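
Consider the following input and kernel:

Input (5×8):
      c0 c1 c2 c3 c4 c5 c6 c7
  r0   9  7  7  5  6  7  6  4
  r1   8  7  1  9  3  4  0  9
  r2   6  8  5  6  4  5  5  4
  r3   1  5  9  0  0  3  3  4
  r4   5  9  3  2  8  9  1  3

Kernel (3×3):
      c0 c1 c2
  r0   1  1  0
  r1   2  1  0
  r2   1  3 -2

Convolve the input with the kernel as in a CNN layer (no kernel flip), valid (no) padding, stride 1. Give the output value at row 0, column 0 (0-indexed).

The receptive field on the input at this output position is [9 7 7 / 8 7 1 / 6 8 5]. Elementwise product with the kernel and sum: 9·1 + 7·1 + 8·2 + 7·1 + 6·1 + 8·3 + 5·-2.

59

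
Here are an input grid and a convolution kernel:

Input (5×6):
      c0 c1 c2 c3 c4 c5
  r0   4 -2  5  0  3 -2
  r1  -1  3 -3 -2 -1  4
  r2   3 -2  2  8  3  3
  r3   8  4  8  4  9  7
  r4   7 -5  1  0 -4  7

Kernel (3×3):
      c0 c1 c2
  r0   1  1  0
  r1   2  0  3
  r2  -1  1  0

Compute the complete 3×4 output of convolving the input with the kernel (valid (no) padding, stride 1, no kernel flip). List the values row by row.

-14 7 2 6
10 24 4 27
29 26 52 36

Output[0,0]: The receptive field on the input at this output position is [4 -2 5 / -1 3 -3 / 3 -2 2]. Elementwise product with the kernel and sum: 4·1 + -2·1 + -1·2 + -3·3 + 3·-1 + -2·1.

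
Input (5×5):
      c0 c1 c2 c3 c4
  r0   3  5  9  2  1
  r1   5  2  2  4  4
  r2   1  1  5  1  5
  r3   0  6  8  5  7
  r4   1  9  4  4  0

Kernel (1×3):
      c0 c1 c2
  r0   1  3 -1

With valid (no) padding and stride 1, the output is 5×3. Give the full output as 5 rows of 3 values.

Output[0,0]: The receptive field on the input at this output position is [3 5 9]. Elementwise product with the kernel and sum: 3·1 + 5·3 + 9·-1.

9 30 14
9 4 10
-1 15 3
10 25 16
24 17 16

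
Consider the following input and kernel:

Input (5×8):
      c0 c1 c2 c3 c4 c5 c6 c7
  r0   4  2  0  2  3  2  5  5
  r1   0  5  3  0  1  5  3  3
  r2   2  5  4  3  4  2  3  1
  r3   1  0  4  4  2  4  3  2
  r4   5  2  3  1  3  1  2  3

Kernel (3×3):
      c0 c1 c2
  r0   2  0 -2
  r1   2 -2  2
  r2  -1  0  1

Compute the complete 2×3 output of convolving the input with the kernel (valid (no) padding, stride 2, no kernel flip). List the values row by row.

6 2 -7
4 4 3

Output[0,0]: The receptive field on the input at this output position is [4 2 0 / 0 5 3 / 2 5 4]. Elementwise product with the kernel and sum: 4·2 + 0·-2 + 0·2 + 5·-2 + 3·2 + 2·-1 + 4·1.
Output[0,1]: The receptive field on the input at this output position is [0 2 3 / 3 0 1 / 4 3 4]. Elementwise product with the kernel and sum: 0·2 + 3·-2 + 3·2 + 0·-2 + 1·2 + 4·-1 + 4·1.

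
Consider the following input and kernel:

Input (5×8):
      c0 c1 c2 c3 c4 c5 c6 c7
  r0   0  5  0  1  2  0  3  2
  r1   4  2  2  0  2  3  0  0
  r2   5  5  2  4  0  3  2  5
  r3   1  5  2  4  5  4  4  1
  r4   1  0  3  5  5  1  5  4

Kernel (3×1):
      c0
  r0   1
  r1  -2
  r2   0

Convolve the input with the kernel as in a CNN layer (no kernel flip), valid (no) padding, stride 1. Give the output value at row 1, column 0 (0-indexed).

The receptive field on the input at this output position is [4 / 5 / 1]. Elementwise product with the kernel and sum: 4·1 + 5·-2.

-6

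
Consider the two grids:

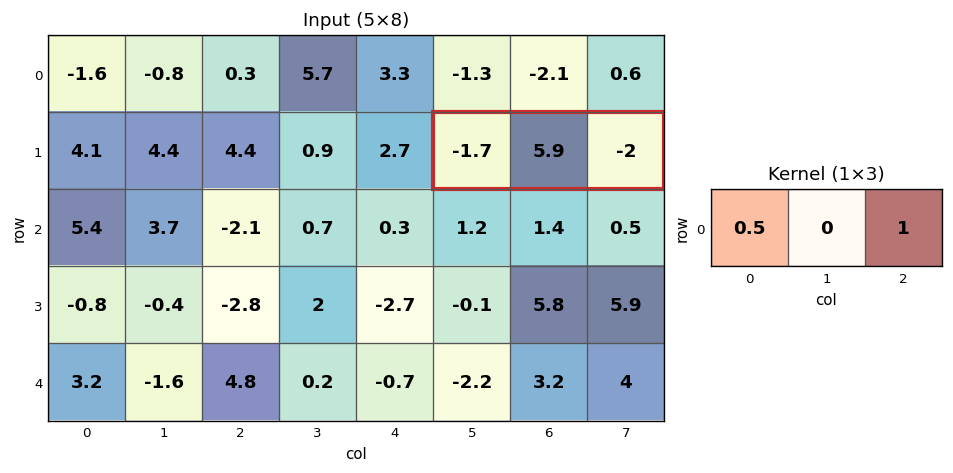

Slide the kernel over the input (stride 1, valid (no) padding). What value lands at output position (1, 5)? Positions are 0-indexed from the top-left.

The receptive field on the input at this output position is [-1.7 5.9 -2]. Elementwise product with the kernel and sum: -1.7·0.5 + -2·1.

-2.85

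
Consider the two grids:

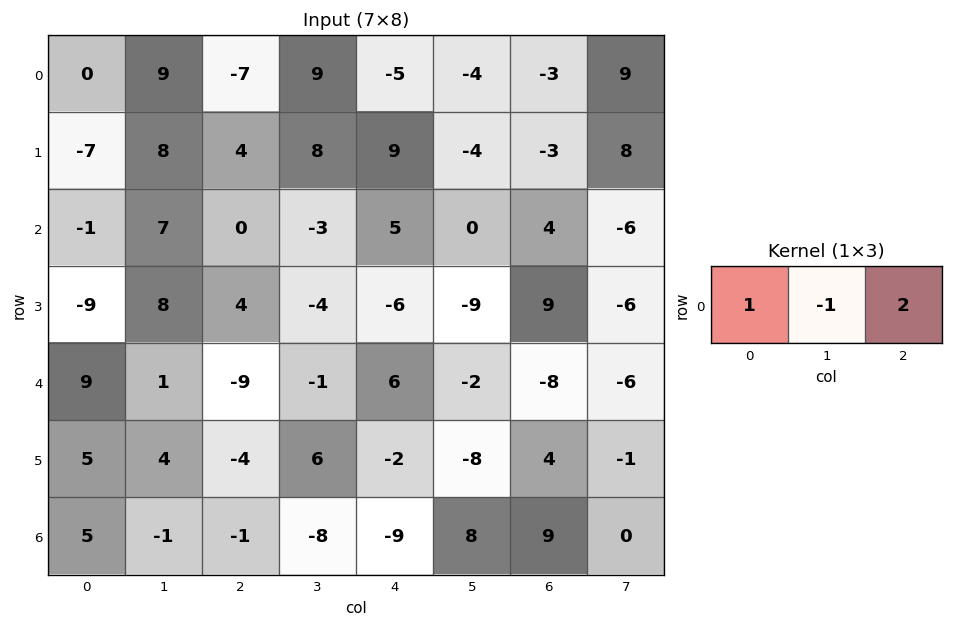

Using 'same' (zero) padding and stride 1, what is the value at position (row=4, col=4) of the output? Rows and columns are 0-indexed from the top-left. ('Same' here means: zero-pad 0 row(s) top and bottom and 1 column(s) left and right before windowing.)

The receptive field on the zero-padded input at this output position is [-1 6 -2]. Elementwise product with the kernel and sum: -1·1 + 6·-1 + -2·2.

-11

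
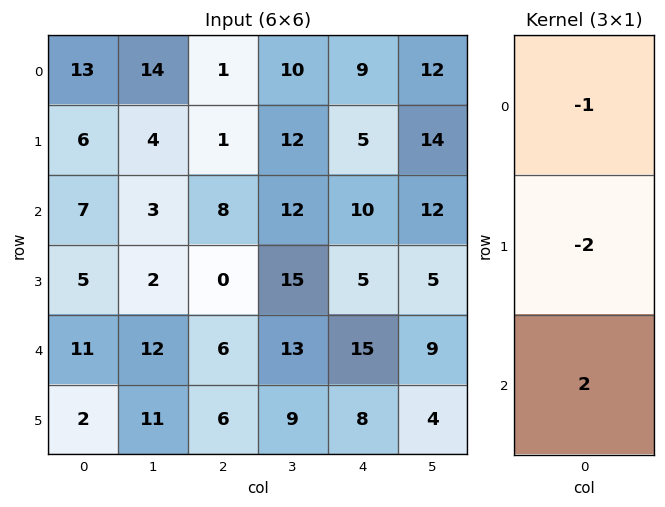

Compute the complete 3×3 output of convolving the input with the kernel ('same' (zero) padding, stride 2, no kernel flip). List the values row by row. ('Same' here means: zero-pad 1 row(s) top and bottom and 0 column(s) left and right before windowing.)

-14 0 -8
-10 -17 -15
-23 0 -19

Output[0,0]: The receptive field on the zero-padded input at this output position is [0 / 13 / 6]. Elementwise product with the kernel and sum: 0·-1 + 13·-2 + 6·2.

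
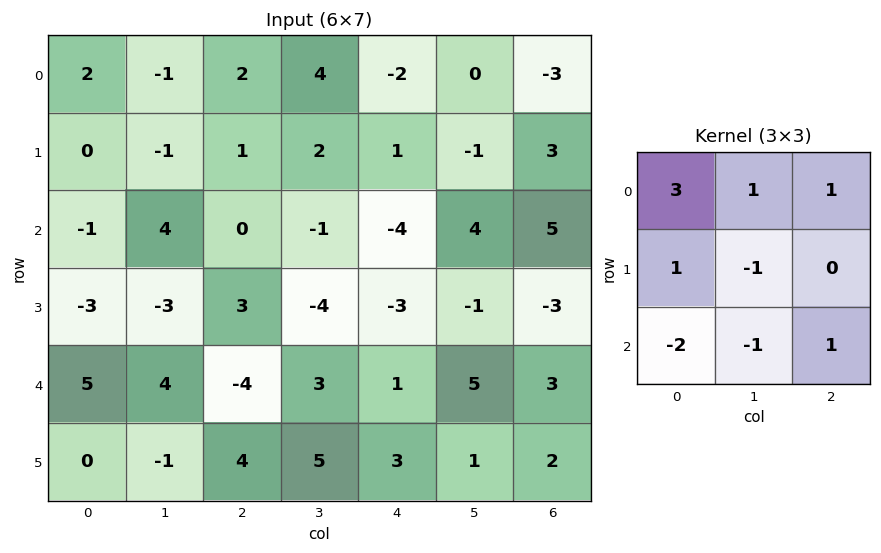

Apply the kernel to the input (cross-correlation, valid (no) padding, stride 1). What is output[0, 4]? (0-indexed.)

2

The receptive field on the input at this output position is [-2 0 -3 / 1 -1 3 / -4 4 5]. Elementwise product with the kernel and sum: -2·3 + 0·1 + -3·1 + 1·1 + -1·-1 + -4·-2 + 4·-1 + 5·1.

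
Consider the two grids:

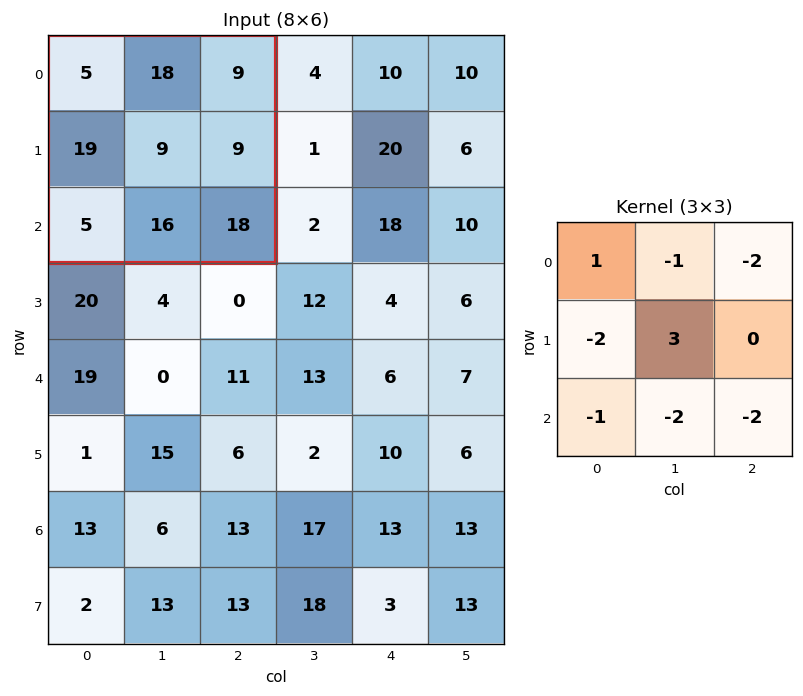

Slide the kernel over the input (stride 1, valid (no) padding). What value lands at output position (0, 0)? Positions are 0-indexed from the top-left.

-115

The receptive field on the input at this output position is [5 18 9 / 19 9 9 / 5 16 18]. Elementwise product with the kernel and sum: 5·1 + 18·-1 + 9·-2 + 19·-2 + 9·3 + 5·-1 + 16·-2 + 18·-2.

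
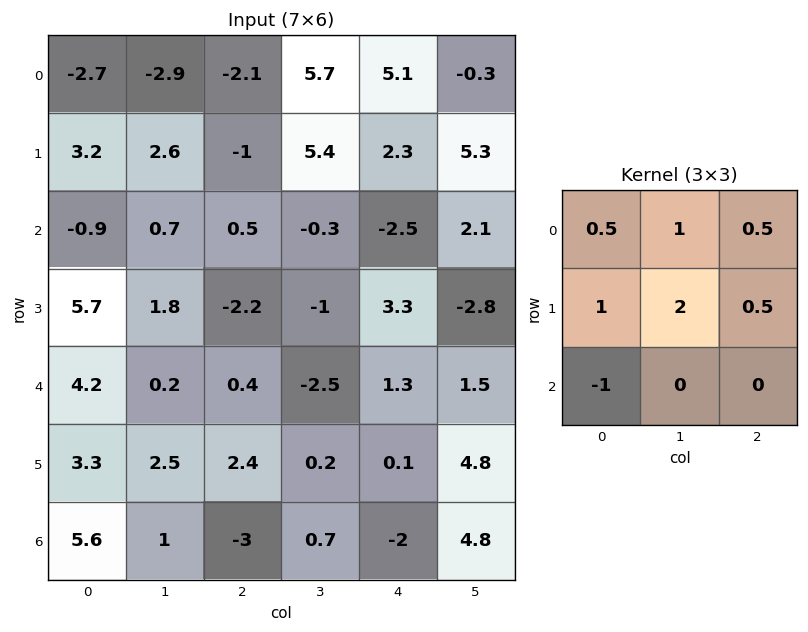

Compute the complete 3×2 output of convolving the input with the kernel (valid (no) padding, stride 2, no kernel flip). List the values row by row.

3.5 17.65
4.5 -4.25
6.4 4.2

Output[0,0]: The receptive field on the input at this output position is [-2.7 -2.9 -2.1 / 3.2 2.6 -1 / -0.9 0.7 0.5]. Elementwise product with the kernel and sum: -2.7·0.5 + -2.9·1 + -2.1·0.5 + 3.2·1 + 2.6·2 + -1·0.5 + -0.9·-1.
Output[0,1]: The receptive field on the input at this output position is [-2.1 5.7 5.1 / -1 5.4 2.3 / 0.5 -0.3 -2.5]. Elementwise product with the kernel and sum: -2.1·0.5 + 5.7·1 + 5.1·0.5 + -1·1 + 5.4·2 + 2.3·0.5 + 0.5·-1.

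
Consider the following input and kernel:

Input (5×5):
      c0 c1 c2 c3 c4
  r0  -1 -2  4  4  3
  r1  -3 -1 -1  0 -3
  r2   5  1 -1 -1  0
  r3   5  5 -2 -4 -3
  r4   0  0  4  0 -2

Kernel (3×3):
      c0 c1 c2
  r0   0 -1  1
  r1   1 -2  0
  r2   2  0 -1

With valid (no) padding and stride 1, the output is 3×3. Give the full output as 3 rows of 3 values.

16 4 -4
15 18 -3
-11 9 17

Output[0,0]: The receptive field on the input at this output position is [-1 -2 4 / -3 -1 -1 / 5 1 -1]. Elementwise product with the kernel and sum: -2·-1 + 4·1 + -3·1 + -1·-2 + 5·2 + -1·-1.
Output[0,1]: The receptive field on the input at this output position is [-2 4 4 / -1 -1 0 / 1 -1 -1]. Elementwise product with the kernel and sum: 4·-1 + 4·1 + -1·1 + -1·-2 + 1·2 + -1·-1.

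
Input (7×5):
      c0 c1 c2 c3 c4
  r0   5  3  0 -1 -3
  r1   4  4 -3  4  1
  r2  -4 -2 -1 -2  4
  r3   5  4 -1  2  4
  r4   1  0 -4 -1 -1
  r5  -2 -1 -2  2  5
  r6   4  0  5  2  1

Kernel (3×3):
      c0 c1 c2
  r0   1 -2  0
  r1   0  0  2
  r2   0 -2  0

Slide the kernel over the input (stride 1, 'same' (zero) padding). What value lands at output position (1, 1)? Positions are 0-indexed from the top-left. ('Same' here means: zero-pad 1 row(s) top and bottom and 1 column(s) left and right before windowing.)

-3

The receptive field on the zero-padded input at this output position is [5 3 0 / 4 4 -3 / -4 -2 -1]. Elementwise product with the kernel and sum: 5·1 + 3·-2 + -3·2 + -2·-2.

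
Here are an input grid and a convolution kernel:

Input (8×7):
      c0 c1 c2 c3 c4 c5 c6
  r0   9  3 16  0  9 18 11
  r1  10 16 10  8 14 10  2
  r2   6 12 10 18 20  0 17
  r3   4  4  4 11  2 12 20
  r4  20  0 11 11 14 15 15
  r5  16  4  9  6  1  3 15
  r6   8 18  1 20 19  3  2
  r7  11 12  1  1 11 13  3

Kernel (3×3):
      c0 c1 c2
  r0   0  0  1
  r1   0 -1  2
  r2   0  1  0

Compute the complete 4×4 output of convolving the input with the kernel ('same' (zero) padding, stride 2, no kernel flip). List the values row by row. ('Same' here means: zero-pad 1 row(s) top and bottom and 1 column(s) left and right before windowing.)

Output[0,0]: The receptive field on the zero-padded input at this output position is [0 0 0 / 0 9 3 / 0 10 16]. Elementwise product with the kernel and sum: 0·1 + 9·-1 + 3·2 + 10·1.

7 -6 41 -9
38 38 -8 3
0 31 29 0
43 46 1 1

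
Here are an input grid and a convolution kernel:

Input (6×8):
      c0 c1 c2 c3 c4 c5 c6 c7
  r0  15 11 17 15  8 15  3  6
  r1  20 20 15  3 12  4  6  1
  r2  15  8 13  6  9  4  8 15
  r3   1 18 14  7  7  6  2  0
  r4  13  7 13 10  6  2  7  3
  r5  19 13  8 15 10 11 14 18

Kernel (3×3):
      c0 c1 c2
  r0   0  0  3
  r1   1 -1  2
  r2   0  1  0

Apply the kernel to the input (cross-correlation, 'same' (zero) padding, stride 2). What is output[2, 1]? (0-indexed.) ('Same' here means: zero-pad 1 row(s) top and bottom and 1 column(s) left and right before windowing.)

43

The receptive field on the zero-padded input at this output position is [18 14 7 / 7 13 10 / 13 8 15]. Elementwise product with the kernel and sum: 7·3 + 7·1 + 13·-1 + 10·2 + 8·1.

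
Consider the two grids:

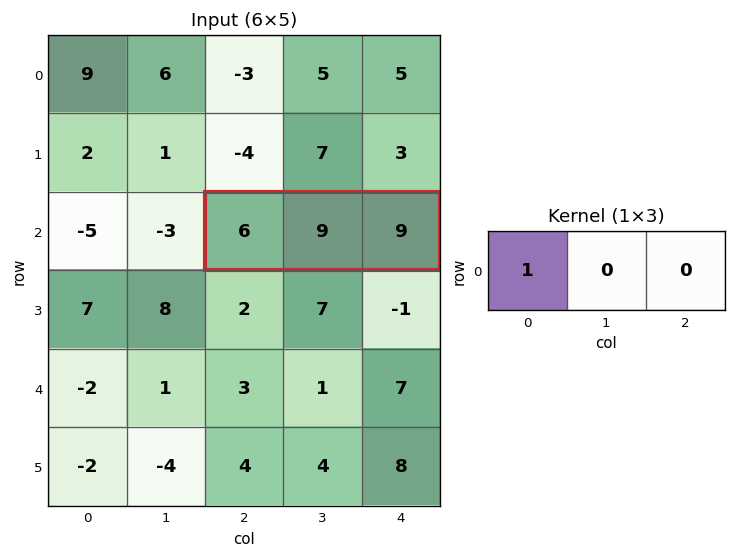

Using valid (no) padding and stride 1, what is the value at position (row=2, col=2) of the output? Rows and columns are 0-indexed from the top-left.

6

The receptive field on the input at this output position is [6 9 9]. Elementwise product with the kernel and sum: 6·1.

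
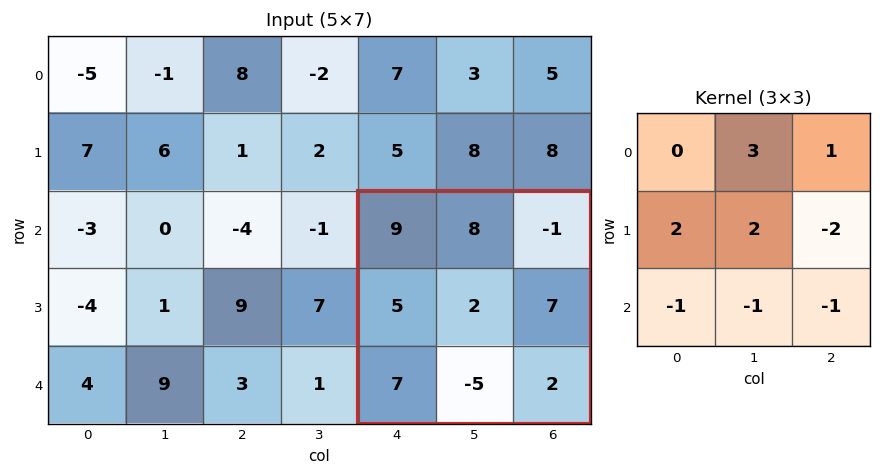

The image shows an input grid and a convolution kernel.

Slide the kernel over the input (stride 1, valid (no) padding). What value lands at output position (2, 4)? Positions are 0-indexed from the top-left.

The receptive field on the input at this output position is [9 8 -1 / 5 2 7 / 7 -5 2]. Elementwise product with the kernel and sum: 8·3 + -1·1 + 5·2 + 2·2 + 7·-2 + 7·-1 + -5·-1 + 2·-1.

19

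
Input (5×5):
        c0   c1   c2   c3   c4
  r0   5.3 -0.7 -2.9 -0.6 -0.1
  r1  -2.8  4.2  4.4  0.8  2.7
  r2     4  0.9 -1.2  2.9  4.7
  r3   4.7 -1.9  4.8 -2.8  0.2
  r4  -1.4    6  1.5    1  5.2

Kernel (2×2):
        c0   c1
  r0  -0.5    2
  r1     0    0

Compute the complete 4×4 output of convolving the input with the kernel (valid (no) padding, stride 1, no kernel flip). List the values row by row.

Output[0,0]: The receptive field on the input at this output position is [5.3 -0.7 / -2.8 4.2]. Elementwise product with the kernel and sum: 5.3·-0.5 + -0.7·2.
Output[0,1]: The receptive field on the input at this output position is [-0.7 -2.9 / 4.2 4.4]. Elementwise product with the kernel and sum: -0.7·-0.5 + -2.9·2.

-4.05 -5.45 0.25 0.1
9.8 6.7 -0.6 5
-0.2 -2.85 6.4 7.95
-6.15 10.55 -8 1.8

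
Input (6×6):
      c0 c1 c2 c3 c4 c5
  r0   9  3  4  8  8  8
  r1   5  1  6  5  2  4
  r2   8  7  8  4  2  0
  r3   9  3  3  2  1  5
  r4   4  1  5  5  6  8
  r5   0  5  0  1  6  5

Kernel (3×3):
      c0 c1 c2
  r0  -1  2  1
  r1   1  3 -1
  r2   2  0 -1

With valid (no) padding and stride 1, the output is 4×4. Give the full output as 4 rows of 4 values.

Output[0,0]: The receptive field on the input at this output position is [9 3 4 / 5 1 6 / 8 7 8]. Elementwise product with the kernel and sum: 9·-1 + 3·2 + 4·1 + 5·1 + 1·3 + 6·-1 + 8·2 + 8·-1.

11 37 53 31
39 47 29 12
32 20 14 2
2 25 10 17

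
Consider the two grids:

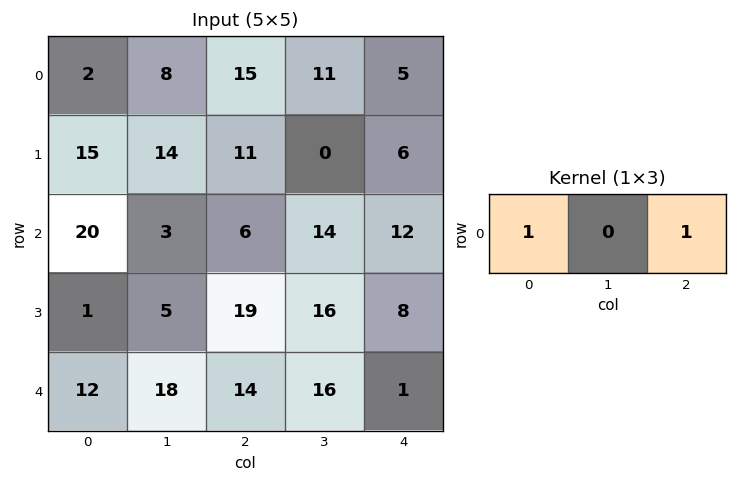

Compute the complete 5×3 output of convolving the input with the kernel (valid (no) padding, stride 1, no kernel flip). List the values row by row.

17 19 20
26 14 17
26 17 18
20 21 27
26 34 15

Output[0,0]: The receptive field on the input at this output position is [2 8 15]. Elementwise product with the kernel and sum: 2·1 + 15·1.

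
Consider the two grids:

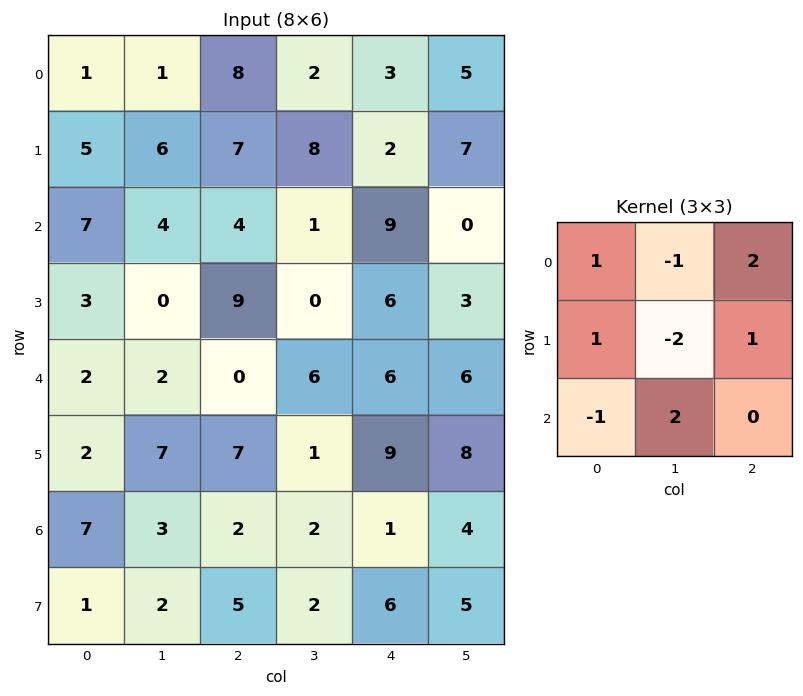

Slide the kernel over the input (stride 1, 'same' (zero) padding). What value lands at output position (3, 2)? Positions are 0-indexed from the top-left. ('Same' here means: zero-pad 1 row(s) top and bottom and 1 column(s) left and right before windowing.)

-18

The receptive field on the zero-padded input at this output position is [4 4 1 / 0 9 0 / 2 0 6]. Elementwise product with the kernel and sum: 4·1 + 4·-1 + 1·2 + 0·1 + 9·-2 + 0·1 + 2·-1 + 0·2.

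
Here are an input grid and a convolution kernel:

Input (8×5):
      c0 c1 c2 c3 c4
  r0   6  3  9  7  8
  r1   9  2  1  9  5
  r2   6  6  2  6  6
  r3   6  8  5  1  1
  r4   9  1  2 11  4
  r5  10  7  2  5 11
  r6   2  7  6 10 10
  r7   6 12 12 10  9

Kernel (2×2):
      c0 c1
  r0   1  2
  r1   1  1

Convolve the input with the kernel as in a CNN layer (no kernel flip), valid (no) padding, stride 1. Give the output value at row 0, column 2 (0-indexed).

The receptive field on the input at this output position is [9 7 / 1 9]. Elementwise product with the kernel and sum: 9·1 + 7·2 + 1·1 + 9·1.

33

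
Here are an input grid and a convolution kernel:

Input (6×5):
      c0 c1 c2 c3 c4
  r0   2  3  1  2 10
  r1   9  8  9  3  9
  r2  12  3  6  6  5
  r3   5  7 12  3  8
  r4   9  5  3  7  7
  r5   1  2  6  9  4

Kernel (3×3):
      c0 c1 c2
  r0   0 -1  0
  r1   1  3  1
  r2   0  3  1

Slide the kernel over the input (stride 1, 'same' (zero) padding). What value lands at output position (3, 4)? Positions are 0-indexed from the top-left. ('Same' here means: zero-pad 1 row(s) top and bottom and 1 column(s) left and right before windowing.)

43

The receptive field on the zero-padded input at this output position is [6 5 0 / 3 8 0 / 7 7 0]. Elementwise product with the kernel and sum: 5·-1 + 3·1 + 8·3 + 0·1 + 7·3 + 0·1.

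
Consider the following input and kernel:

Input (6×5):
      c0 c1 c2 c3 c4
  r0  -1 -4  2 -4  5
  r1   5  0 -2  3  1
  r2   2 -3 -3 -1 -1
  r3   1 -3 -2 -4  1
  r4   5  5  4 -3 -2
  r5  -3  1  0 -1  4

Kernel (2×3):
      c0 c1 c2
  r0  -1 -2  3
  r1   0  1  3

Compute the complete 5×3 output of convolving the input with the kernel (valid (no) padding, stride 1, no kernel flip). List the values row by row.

Output[0,0]: The receptive field on the input at this output position is [-1 -4 2 / 5 0 -2]. Elementwise product with the kernel and sum: -1·-1 + -4·-2 + 2·3 + 0·1 + -2·3.

9 -5 27
-23 7 -5
-14 -8 1
16 -10 4
-2 -25 7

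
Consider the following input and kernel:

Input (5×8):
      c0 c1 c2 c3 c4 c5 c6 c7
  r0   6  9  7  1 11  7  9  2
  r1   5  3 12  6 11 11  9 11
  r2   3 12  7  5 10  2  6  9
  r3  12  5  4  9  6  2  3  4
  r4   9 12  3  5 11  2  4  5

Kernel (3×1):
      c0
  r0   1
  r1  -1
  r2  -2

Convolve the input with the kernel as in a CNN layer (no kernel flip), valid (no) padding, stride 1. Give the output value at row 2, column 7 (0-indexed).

The receptive field on the input at this output position is [9 / 4 / 5]. Elementwise product with the kernel and sum: 9·1 + 4·-1 + 5·-2.

-5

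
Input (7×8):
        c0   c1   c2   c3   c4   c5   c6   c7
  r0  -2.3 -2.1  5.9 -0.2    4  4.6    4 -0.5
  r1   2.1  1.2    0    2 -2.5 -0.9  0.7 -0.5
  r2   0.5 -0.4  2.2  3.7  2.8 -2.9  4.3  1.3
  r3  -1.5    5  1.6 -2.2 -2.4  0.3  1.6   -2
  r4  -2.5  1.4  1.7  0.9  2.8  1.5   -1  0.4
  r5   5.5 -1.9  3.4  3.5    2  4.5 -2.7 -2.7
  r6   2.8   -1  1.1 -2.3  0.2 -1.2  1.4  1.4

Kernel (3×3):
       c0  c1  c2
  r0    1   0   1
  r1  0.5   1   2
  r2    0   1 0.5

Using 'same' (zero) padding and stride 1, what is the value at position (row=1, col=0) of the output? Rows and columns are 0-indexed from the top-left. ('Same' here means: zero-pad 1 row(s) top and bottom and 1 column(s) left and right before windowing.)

2.7

The receptive field on the zero-padded input at this output position is [0 -2.3 -2.1 / 0 2.1 1.2 / 0 0.5 -0.4]. Elementwise product with the kernel and sum: 0·1 + -2.1·1 + 0·0.5 + 2.1·1 + 1.2·2 + 0.5·1 + -0.4·0.5.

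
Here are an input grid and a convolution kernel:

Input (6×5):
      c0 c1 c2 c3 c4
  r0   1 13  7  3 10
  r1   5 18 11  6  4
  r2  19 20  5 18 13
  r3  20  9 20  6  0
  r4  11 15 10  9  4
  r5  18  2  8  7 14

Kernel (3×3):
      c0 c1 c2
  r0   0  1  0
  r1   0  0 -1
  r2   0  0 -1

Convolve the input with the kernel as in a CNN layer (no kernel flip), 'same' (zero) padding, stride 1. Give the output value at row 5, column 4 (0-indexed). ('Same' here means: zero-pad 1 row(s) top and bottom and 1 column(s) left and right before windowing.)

The receptive field on the zero-padded input at this output position is [9 4 0 / 7 14 0 / 0 0 0]. Elementwise product with the kernel and sum: 4·1 + 0·-1 + 0·-1.

4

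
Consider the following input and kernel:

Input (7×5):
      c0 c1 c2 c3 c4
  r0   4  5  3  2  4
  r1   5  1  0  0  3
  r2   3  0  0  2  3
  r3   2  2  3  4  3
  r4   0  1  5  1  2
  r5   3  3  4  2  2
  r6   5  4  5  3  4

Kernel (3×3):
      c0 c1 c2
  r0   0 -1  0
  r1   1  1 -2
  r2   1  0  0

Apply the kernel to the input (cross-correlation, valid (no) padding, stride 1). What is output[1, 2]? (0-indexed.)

The receptive field on the input at this output position is [0 0 3 / 0 2 3 / 3 4 3]. Elementwise product with the kernel and sum: 0·-1 + 0·1 + 2·1 + 3·-2 + 3·1.

-1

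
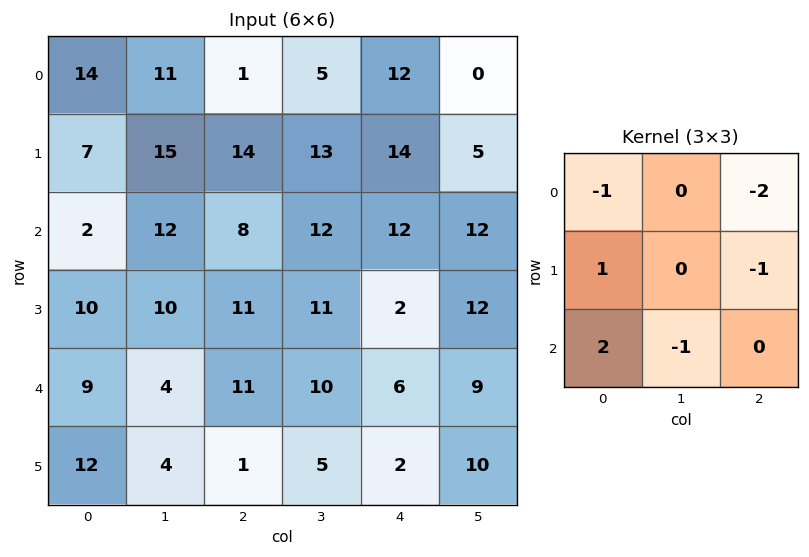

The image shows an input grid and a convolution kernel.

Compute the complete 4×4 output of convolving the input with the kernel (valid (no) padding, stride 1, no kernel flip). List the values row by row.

Output[0,0]: The receptive field on the input at this output position is [14 11 1 / 7 15 14 / 2 12 8]. Elementwise product with the kernel and sum: 14·-1 + 1·-2 + 7·1 + 14·-1 + 2·2 + 12·-1.
Output[0,1]: The receptive field on the input at this output position is [11 1 5 / 15 14 13 / 12 8 12]. Elementwise product with the kernel and sum: 11·-1 + 5·-2 + 15·1 + 13·-1 + 12·2 + 8·-1.

-31 -3 -21 15
-31 -32 -35 -3
-5 -40 -11 -23
-14 -31 -13 -26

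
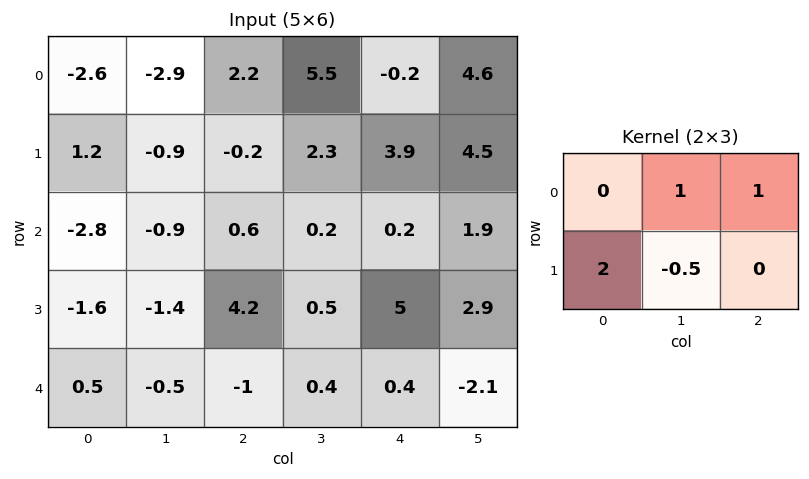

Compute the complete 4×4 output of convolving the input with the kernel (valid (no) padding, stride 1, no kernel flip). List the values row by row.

Output[0,0]: The receptive field on the input at this output position is [-2.6 -2.9 2.2 / 1.2 -0.9 -0.2]. Elementwise product with the kernel and sum: -2.9·1 + 2.2·1 + 1.2·2 + -0.9·-0.5.

2.15 6 3.75 7.05
-6.25 -0 7.3 8.7
-2.8 -4.1 8.55 0.6
4.05 4.2 3.3 8.5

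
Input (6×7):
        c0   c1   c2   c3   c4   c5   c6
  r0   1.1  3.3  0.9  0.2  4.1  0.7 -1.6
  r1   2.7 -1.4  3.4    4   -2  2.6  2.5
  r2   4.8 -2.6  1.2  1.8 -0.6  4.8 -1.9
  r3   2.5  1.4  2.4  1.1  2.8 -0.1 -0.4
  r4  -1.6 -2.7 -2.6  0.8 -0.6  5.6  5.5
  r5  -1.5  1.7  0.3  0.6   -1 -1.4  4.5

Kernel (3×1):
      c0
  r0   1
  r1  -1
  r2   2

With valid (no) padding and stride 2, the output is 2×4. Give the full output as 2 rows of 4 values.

8 -0.1 4.9 -7.9
-0.9 -6.4 -4.6 9.5

Output[0,0]: The receptive field on the input at this output position is [1.1 / 2.7 / 4.8]. Elementwise product with the kernel and sum: 1.1·1 + 2.7·-1 + 4.8·2.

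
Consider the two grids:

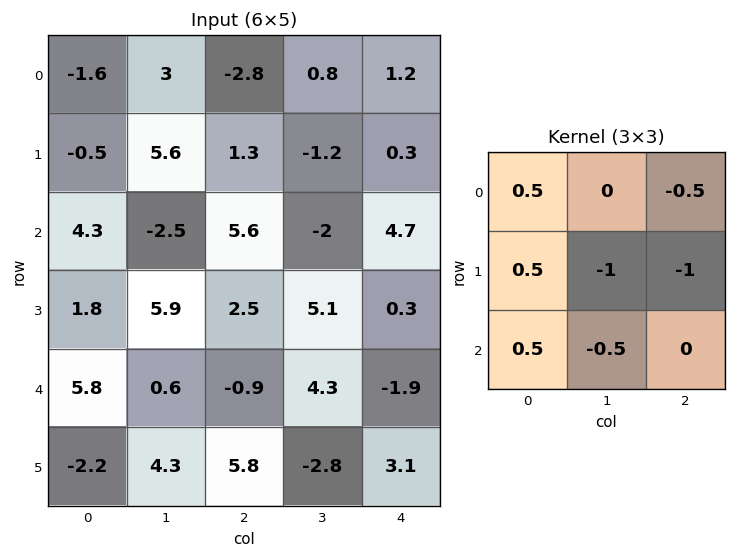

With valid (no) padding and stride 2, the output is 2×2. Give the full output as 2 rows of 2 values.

-3.15 3.35
-5.55 -6.3

Output[0,0]: The receptive field on the input at this output position is [-1.6 3 -2.8 / -0.5 5.6 1.3 / 4.3 -2.5 5.6]. Elementwise product with the kernel and sum: -1.6·0.5 + -2.8·-0.5 + -0.5·0.5 + 5.6·-1 + 1.3·-1 + 4.3·0.5 + -2.5·-0.5.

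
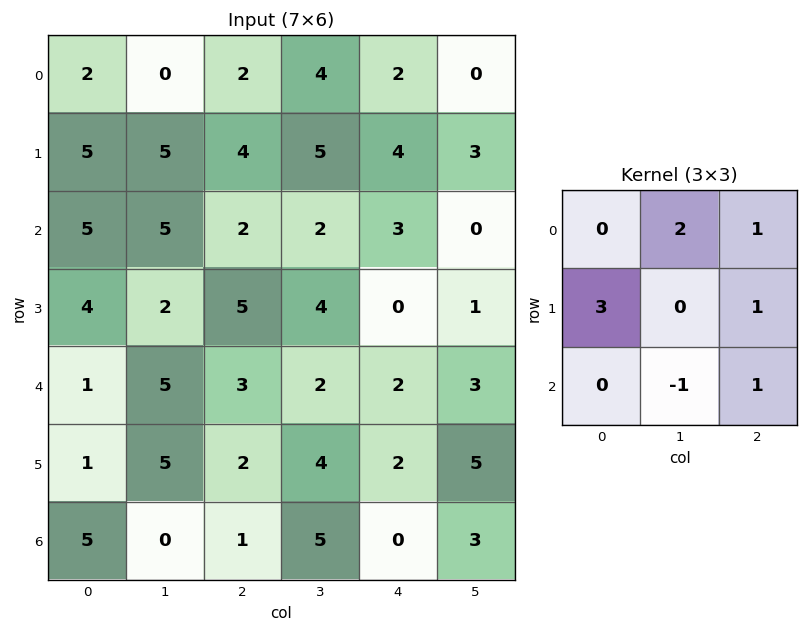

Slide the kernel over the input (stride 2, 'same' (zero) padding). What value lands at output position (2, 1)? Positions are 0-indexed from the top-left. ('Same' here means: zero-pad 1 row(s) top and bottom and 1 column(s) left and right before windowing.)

The receptive field on the zero-padded input at this output position is [2 5 4 / 5 3 2 / 5 2 4]. Elementwise product with the kernel and sum: 5·2 + 4·1 + 5·3 + 2·1 + 2·-1 + 4·1.

33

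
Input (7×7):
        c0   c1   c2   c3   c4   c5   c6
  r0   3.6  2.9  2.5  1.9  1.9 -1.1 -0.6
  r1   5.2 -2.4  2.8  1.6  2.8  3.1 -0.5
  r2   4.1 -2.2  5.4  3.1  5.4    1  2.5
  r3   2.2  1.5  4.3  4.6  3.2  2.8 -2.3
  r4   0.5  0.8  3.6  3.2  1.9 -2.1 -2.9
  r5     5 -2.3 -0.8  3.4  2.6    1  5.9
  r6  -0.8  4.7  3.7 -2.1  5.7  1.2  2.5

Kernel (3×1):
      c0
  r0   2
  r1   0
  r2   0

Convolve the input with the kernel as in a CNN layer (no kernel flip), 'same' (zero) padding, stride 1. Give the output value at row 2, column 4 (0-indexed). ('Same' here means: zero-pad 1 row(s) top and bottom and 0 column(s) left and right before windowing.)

5.6

The receptive field on the zero-padded input at this output position is [2.8 / 5.4 / 3.2]. Elementwise product with the kernel and sum: 2.8·2.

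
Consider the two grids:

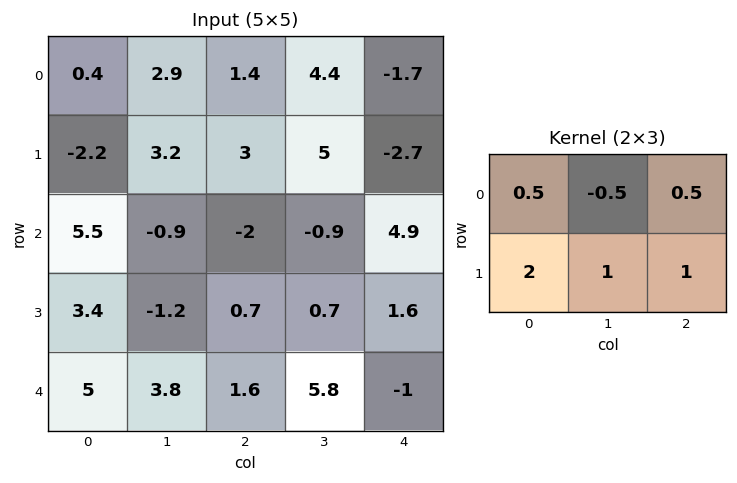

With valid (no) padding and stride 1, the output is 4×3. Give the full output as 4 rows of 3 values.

1.25 17.35 5.95
6.9 -2.1 -2.35
8.5 -0.9 5.6
18.05 14.4 8.8

Output[0,0]: The receptive field on the input at this output position is [0.4 2.9 1.4 / -2.2 3.2 3]. Elementwise product with the kernel and sum: 0.4·0.5 + 2.9·-0.5 + 1.4·0.5 + -2.2·2 + 3.2·1 + 3·1.
Output[0,1]: The receptive field on the input at this output position is [2.9 1.4 4.4 / 3.2 3 5]. Elementwise product with the kernel and sum: 2.9·0.5 + 1.4·-0.5 + 4.4·0.5 + 3.2·2 + 3·1 + 5·1.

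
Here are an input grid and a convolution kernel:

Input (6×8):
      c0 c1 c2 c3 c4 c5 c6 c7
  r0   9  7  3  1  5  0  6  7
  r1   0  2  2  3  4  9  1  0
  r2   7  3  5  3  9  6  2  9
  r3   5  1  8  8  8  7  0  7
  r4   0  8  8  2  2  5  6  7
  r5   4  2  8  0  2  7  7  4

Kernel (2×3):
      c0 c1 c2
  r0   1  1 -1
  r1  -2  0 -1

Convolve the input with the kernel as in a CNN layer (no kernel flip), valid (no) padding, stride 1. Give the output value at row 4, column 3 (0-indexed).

The receptive field on the input at this output position is [2 2 5 / 0 2 7]. Elementwise product with the kernel and sum: 2·1 + 2·1 + 5·-1 + 0·-2 + 7·-1.

-8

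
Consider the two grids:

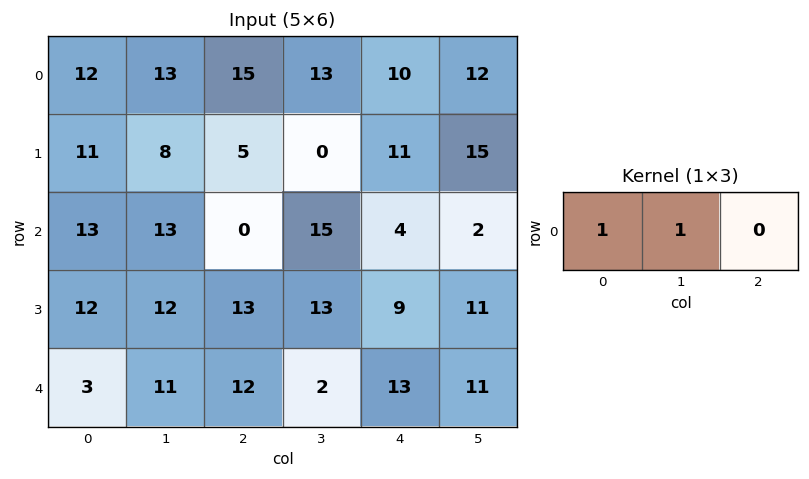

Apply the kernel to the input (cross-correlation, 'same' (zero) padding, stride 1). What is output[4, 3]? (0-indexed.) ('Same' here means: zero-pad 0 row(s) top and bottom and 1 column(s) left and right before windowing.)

14

The receptive field on the zero-padded input at this output position is [12 2 13]. Elementwise product with the kernel and sum: 12·1 + 2·1.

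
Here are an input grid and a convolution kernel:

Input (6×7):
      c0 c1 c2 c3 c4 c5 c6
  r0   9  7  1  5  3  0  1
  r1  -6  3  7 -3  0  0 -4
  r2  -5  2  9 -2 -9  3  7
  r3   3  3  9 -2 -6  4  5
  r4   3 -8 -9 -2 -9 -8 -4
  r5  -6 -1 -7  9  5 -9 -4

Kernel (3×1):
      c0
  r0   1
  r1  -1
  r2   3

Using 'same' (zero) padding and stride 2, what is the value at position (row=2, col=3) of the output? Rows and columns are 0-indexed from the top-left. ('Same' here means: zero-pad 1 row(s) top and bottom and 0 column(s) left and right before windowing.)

-3

The receptive field on the zero-padded input at this output position is [5 / -4 / -4]. Elementwise product with the kernel and sum: 5·1 + -4·-1 + -4·3.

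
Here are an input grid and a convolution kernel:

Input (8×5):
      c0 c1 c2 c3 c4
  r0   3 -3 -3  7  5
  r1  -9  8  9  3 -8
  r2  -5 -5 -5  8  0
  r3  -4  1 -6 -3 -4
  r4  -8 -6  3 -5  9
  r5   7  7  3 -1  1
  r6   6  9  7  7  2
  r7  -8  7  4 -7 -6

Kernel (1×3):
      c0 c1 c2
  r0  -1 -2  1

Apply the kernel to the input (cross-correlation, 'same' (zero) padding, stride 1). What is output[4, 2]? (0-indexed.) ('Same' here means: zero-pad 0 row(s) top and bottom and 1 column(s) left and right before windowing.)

-5

The receptive field on the zero-padded input at this output position is [-6 3 -5]. Elementwise product with the kernel and sum: -6·-1 + 3·-2 + -5·1.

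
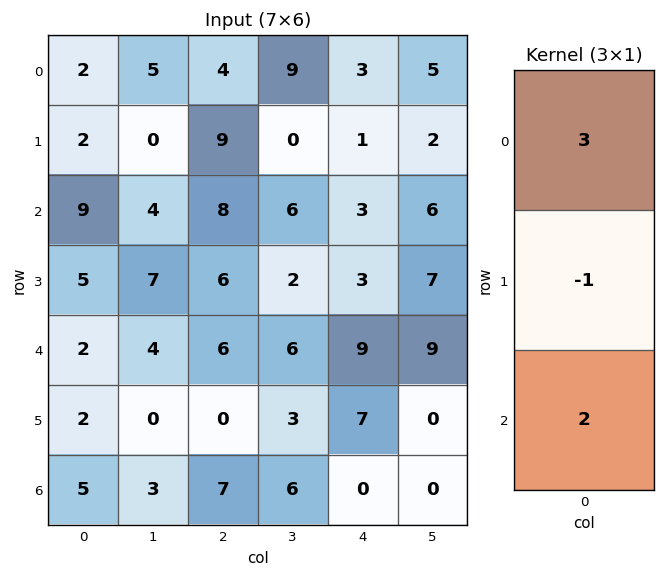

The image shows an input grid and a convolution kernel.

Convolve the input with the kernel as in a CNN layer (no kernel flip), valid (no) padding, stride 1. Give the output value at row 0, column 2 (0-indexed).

19

The receptive field on the input at this output position is [4 / 9 / 8]. Elementwise product with the kernel and sum: 4·3 + 9·-1 + 8·2.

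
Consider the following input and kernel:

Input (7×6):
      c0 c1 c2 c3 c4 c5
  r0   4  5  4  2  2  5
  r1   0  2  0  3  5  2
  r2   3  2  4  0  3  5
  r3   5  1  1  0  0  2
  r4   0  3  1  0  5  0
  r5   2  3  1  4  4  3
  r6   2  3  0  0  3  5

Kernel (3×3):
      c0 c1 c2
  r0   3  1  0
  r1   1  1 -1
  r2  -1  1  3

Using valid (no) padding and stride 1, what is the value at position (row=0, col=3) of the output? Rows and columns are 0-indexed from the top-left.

The receptive field on the input at this output position is [2 2 5 / 3 5 2 / 0 3 5]. Elementwise product with the kernel and sum: 2·3 + 2·1 + 3·1 + 5·1 + 2·-1 + 0·-1 + 3·1 + 5·3.

32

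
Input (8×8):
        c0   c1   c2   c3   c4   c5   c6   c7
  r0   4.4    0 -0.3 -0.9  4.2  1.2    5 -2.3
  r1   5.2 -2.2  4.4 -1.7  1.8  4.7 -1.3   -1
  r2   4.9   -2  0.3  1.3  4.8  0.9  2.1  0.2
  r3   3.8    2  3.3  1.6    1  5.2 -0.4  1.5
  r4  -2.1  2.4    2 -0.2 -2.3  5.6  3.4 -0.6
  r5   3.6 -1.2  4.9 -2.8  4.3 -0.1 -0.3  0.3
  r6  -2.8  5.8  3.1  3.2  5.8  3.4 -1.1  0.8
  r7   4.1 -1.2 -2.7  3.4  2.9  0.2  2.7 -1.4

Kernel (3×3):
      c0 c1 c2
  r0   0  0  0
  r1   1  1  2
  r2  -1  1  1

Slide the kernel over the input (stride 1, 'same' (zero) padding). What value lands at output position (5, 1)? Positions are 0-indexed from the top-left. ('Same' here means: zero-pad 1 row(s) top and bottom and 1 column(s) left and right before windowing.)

23.9

The receptive field on the zero-padded input at this output position is [-2.1 2.4 2 / 3.6 -1.2 4.9 / -2.8 5.8 3.1]. Elementwise product with the kernel and sum: 3.6·1 + -1.2·1 + 4.9·2 + -2.8·-1 + 5.8·1 + 3.1·1.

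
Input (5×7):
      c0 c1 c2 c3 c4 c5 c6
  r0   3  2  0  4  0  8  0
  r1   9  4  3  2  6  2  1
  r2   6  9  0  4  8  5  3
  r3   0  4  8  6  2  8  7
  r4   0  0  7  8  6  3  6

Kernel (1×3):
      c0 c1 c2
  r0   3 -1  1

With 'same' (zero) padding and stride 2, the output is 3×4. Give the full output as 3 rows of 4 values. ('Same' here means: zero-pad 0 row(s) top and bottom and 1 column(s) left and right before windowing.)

Output[0,0]: The receptive field on the zero-padded input at this output position is [0 3 2]. Elementwise product with the kernel and sum: 0·3 + 3·-1 + 2·1.

-1 10 20 24
3 31 9 12
0 1 21 3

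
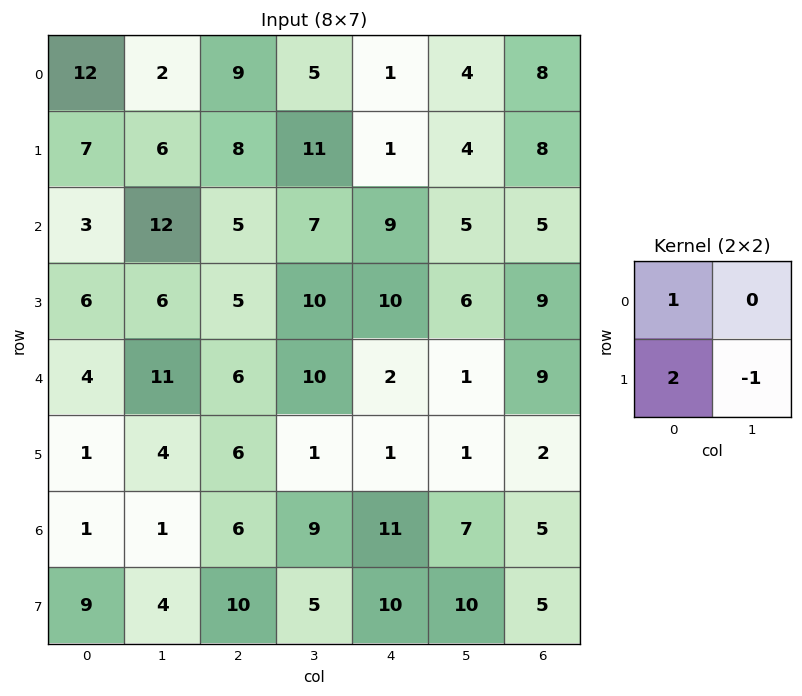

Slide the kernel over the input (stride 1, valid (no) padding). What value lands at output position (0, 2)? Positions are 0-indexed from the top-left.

The receptive field on the input at this output position is [9 5 / 8 11]. Elementwise product with the kernel and sum: 9·1 + 8·2 + 11·-1.

14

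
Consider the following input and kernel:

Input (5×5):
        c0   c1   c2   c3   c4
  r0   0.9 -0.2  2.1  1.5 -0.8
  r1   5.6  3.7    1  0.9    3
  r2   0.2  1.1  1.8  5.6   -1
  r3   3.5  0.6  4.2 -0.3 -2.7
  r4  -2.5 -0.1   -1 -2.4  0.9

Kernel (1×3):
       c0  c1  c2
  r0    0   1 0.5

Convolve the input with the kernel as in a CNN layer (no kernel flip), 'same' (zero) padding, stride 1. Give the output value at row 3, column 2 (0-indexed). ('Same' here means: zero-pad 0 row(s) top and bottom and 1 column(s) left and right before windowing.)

The receptive field on the zero-padded input at this output position is [0.6 4.2 -0.3]. Elementwise product with the kernel and sum: 4.2·1 + -0.3·0.5.

4.05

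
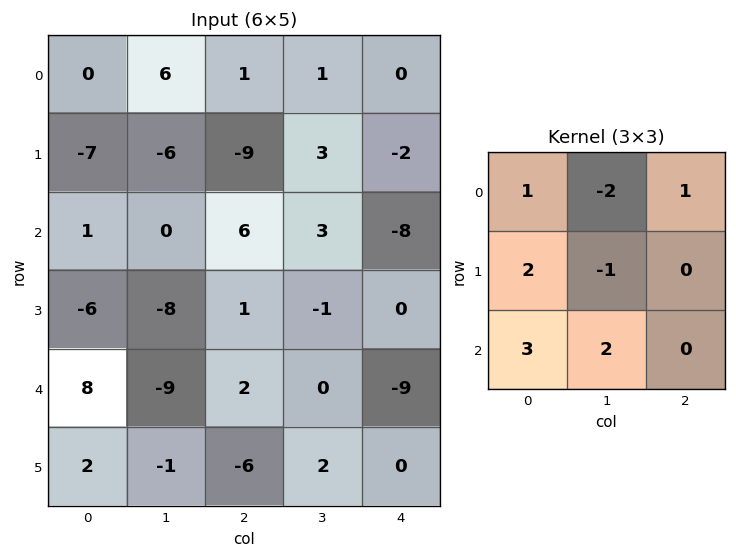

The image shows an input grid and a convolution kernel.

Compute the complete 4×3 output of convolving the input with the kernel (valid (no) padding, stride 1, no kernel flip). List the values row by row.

-16 14 2
-36 -13 -7
9 -49 1
40 -46 -7

Output[0,0]: The receptive field on the input at this output position is [0 6 1 / -7 -6 -9 / 1 0 6]. Elementwise product with the kernel and sum: 0·1 + 6·-2 + 1·1 + -7·2 + -6·-1 + 1·3 + 0·2.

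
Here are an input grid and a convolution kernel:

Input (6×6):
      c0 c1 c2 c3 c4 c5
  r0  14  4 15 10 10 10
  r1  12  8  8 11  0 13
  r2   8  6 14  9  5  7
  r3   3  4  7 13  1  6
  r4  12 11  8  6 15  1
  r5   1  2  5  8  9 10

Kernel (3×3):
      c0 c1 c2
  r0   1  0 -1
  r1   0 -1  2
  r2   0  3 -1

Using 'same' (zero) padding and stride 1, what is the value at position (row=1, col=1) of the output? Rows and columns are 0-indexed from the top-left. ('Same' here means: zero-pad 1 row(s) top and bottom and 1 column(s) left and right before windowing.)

The receptive field on the zero-padded input at this output position is [14 4 15 / 12 8 8 / 8 6 14]. Elementwise product with the kernel and sum: 14·1 + 15·-1 + 8·-1 + 8·2 + 6·3 + 14·-1.

11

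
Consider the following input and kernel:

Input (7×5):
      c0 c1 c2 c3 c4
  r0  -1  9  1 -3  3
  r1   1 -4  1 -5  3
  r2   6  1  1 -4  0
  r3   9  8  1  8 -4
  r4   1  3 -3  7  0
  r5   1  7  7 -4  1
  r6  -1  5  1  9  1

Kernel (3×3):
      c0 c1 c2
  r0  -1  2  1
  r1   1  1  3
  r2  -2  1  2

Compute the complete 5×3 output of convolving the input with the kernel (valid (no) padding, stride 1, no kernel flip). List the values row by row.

Output[0,0]: The receptive field on the input at this output position is [-1 9 1 / 1 -4 1 / 6 1 1]. Elementwise product with the kernel and sum: -1·-1 + 9·2 + 1·1 + 1·1 + -4·1 + 1·3 + 6·-2 + 1·1 + 1·2.
Output[0,1]: The receptive field on the input at this output position is [9 1 -3 / -4 1 -5 / 1 1 -4]. Elementwise product with the kernel and sum: 9·-1 + 1·2 + -3·1 + -4·1 + 1·1 + -5·3 + 1·-2 + 1·1 + -4·2.

11 -37 -5
-6 -8 -13
12 35 1
22 8 -1
40 9 32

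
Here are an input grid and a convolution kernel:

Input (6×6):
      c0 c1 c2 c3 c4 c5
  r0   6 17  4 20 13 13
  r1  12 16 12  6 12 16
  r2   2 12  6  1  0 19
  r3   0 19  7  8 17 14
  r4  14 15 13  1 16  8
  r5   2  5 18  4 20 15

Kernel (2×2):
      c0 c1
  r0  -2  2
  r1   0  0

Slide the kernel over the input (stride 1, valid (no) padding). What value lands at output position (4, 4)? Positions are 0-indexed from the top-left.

-16

The receptive field on the input at this output position is [16 8 / 20 15]. Elementwise product with the kernel and sum: 16·-2 + 8·2.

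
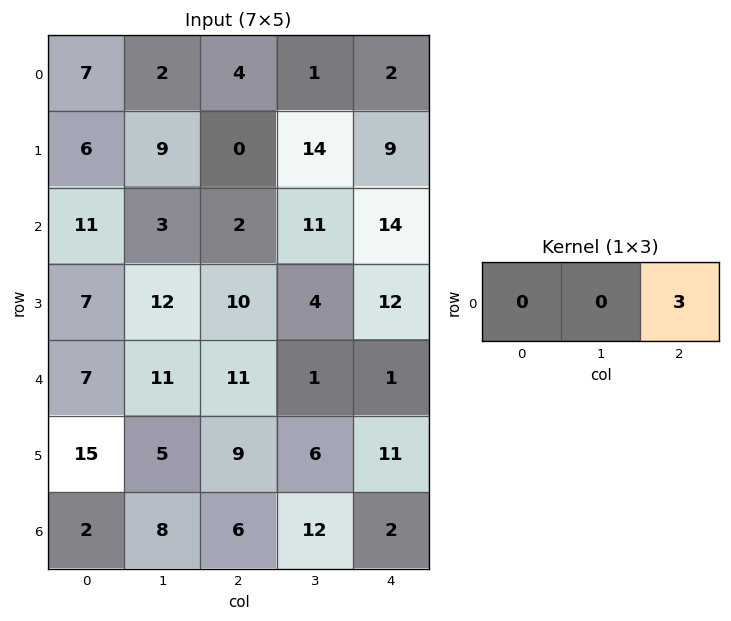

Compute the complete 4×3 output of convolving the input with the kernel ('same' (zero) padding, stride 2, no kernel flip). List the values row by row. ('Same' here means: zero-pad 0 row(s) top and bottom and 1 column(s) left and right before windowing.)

Output[0,0]: The receptive field on the zero-padded input at this output position is [0 7 2]. Elementwise product with the kernel and sum: 2·3.
Output[0,1]: The receptive field on the zero-padded input at this output position is [2 4 1]. Elementwise product with the kernel and sum: 1·3.

6 3 0
9 33 0
33 3 0
24 36 0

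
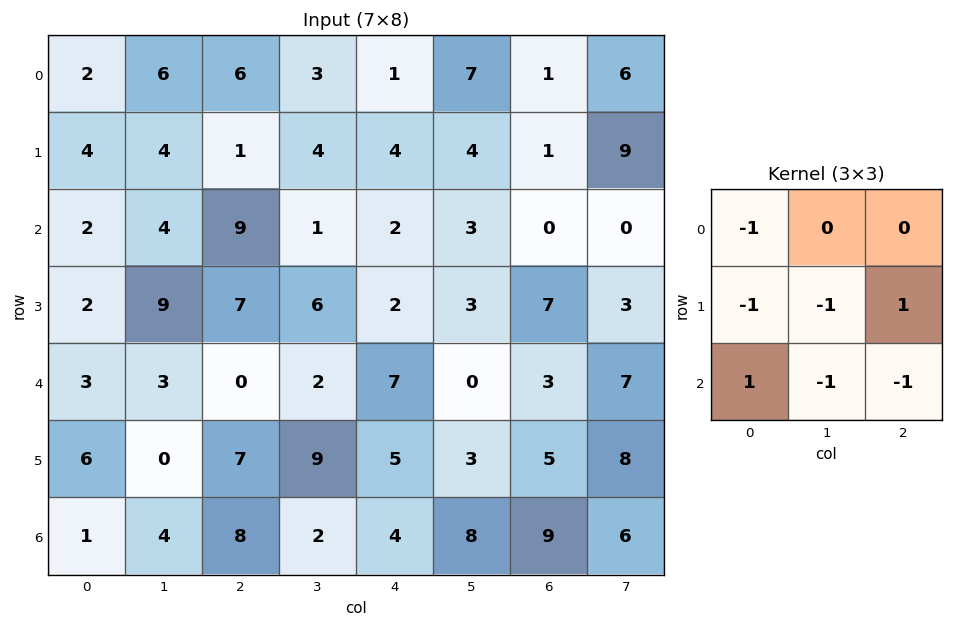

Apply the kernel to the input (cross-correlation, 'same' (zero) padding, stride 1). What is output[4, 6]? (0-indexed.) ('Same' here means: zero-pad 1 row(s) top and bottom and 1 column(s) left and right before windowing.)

The receptive field on the zero-padded input at this output position is [3 7 3 / 0 3 7 / 3 5 8]. Elementwise product with the kernel and sum: 3·-1 + 0·-1 + 3·-1 + 7·1 + 3·1 + 5·-1 + 8·-1.

-9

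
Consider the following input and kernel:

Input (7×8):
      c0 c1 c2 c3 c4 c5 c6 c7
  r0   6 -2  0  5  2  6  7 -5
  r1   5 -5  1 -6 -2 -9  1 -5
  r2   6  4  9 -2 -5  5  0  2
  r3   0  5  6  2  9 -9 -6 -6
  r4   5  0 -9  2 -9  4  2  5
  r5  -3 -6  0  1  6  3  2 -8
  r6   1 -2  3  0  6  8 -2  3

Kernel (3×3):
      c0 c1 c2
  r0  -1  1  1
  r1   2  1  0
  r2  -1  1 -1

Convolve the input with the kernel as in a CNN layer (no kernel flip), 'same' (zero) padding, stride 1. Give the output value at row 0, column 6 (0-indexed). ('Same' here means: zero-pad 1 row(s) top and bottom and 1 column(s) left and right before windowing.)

The receptive field on the zero-padded input at this output position is [0 0 0 / 6 7 -5 / -9 1 -5]. Elementwise product with the kernel and sum: 0·-1 + 0·1 + 0·1 + 6·2 + 7·1 + -9·-1 + 1·1 + -5·-1.

34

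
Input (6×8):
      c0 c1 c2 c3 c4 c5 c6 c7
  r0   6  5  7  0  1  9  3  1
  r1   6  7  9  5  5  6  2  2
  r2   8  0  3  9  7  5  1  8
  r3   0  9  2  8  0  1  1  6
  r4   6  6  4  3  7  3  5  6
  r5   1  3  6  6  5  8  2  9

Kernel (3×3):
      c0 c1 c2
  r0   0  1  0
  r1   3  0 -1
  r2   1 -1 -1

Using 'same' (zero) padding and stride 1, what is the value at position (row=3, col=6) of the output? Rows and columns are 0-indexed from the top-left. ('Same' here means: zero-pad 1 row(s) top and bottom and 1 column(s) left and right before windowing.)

The receptive field on the zero-padded input at this output position is [5 1 8 / 1 1 6 / 3 5 6]. Elementwise product with the kernel and sum: 1·1 + 1·3 + 6·-1 + 3·1 + 5·-1 + 6·-1.

-10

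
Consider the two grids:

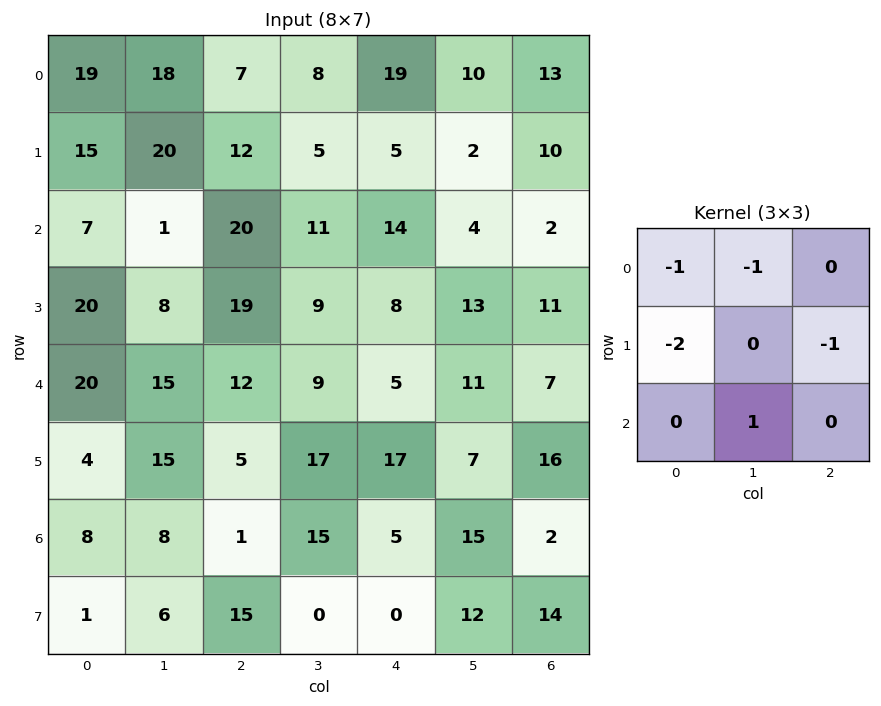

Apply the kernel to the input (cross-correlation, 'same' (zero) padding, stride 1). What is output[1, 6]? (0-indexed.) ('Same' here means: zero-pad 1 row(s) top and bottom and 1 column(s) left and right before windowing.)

The receptive field on the zero-padded input at this output position is [10 13 0 / 2 10 0 / 4 2 0]. Elementwise product with the kernel and sum: 10·-1 + 13·-1 + 2·-2 + 0·-1 + 2·1.

-25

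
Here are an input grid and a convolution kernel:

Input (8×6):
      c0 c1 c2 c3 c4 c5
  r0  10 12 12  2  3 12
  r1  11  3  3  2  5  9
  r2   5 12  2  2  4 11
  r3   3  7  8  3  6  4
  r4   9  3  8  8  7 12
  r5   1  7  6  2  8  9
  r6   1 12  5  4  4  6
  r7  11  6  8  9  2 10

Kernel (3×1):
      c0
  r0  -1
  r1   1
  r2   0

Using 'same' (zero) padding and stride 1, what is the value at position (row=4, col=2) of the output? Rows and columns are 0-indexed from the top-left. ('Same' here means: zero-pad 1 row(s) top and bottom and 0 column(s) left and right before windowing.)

The receptive field on the zero-padded input at this output position is [8 / 8 / 6]. Elementwise product with the kernel and sum: 8·-1 + 8·1.

0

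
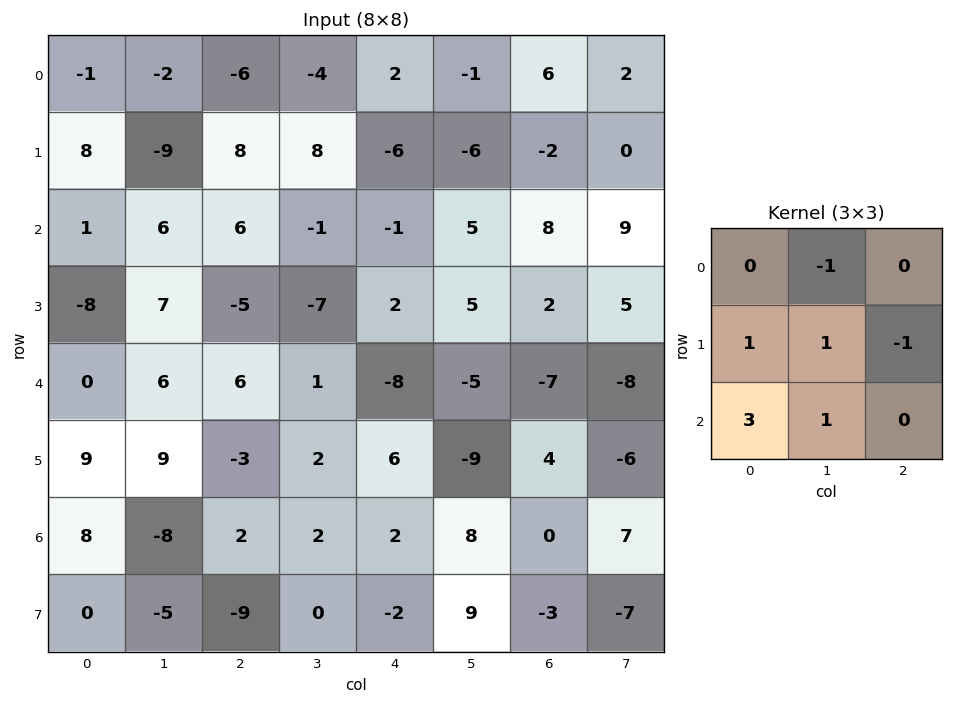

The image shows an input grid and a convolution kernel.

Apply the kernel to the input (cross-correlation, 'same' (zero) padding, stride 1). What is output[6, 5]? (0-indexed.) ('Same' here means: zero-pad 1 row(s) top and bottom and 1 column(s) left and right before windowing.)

The receptive field on the zero-padded input at this output position is [6 -9 4 / 2 8 0 / -2 9 -3]. Elementwise product with the kernel and sum: -9·-1 + 2·1 + 8·1 + 0·-1 + -2·3 + 9·1.

22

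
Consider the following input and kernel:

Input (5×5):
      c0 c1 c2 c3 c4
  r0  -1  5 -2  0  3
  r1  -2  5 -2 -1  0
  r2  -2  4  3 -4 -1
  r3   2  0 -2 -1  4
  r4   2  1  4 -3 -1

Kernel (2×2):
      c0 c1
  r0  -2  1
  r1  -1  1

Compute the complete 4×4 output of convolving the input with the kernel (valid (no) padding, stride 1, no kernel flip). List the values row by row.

14 -19 5 4
15 -13 -4 5
6 -7 -9 12
-5 1 -4 8

Output[0,0]: The receptive field on the input at this output position is [-1 5 / -2 5]. Elementwise product with the kernel and sum: -1·-2 + 5·1 + -2·-1 + 5·1.
Output[0,1]: The receptive field on the input at this output position is [5 -2 / 5 -2]. Elementwise product with the kernel and sum: 5·-2 + -2·1 + 5·-1 + -2·1.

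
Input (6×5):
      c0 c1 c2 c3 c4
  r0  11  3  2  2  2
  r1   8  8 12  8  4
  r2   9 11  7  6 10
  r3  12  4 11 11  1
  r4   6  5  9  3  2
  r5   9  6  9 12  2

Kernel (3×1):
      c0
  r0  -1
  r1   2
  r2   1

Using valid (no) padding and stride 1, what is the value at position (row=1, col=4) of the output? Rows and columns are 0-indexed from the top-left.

17

The receptive field on the input at this output position is [4 / 10 / 1]. Elementwise product with the kernel and sum: 4·-1 + 10·2 + 1·1.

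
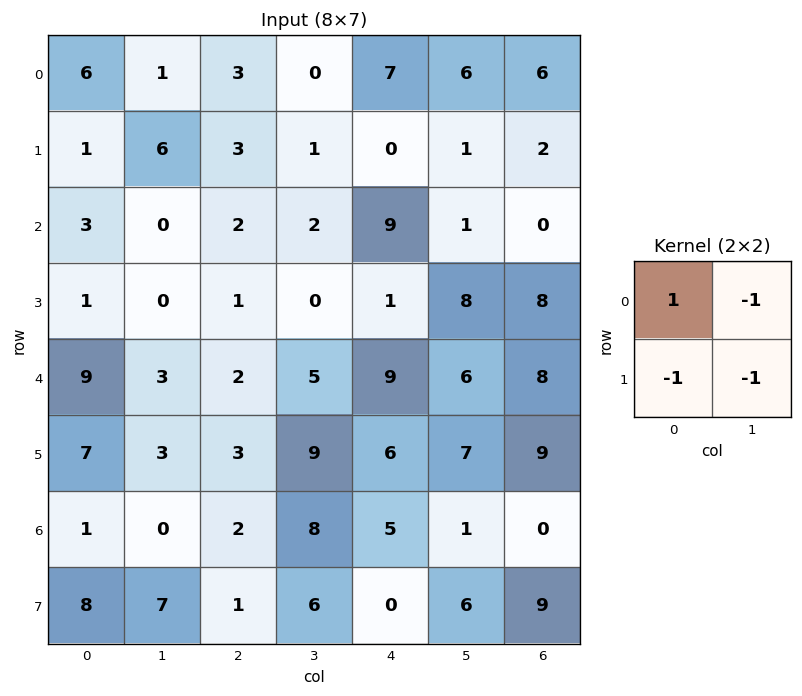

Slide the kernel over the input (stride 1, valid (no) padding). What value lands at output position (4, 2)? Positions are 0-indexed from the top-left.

-15

The receptive field on the input at this output position is [2 5 / 3 9]. Elementwise product with the kernel and sum: 2·1 + 5·-1 + 3·-1 + 9·-1.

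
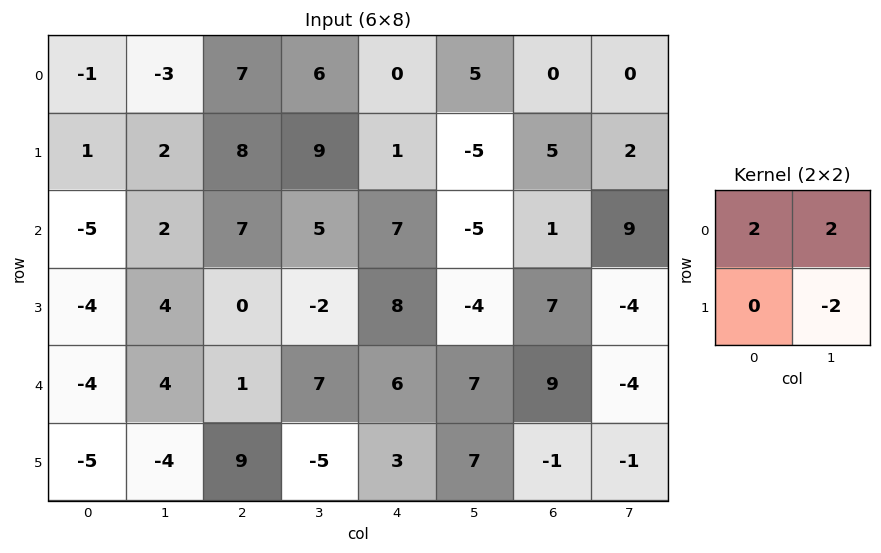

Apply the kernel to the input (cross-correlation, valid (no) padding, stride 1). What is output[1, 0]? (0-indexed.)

2

The receptive field on the input at this output position is [1 2 / -5 2]. Elementwise product with the kernel and sum: 1·2 + 2·2 + 2·-2.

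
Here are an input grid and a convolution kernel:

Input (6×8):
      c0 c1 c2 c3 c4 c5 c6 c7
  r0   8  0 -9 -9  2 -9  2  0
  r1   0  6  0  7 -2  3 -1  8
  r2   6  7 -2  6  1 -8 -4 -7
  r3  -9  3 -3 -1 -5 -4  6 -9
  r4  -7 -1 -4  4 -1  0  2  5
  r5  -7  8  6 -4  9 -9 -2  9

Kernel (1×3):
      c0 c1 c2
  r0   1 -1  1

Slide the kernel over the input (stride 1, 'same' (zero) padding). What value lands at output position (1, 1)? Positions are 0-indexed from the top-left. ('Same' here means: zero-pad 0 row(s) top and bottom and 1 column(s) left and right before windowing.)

The receptive field on the zero-padded input at this output position is [0 6 0]. Elementwise product with the kernel and sum: 0·1 + 6·-1 + 0·1.

-6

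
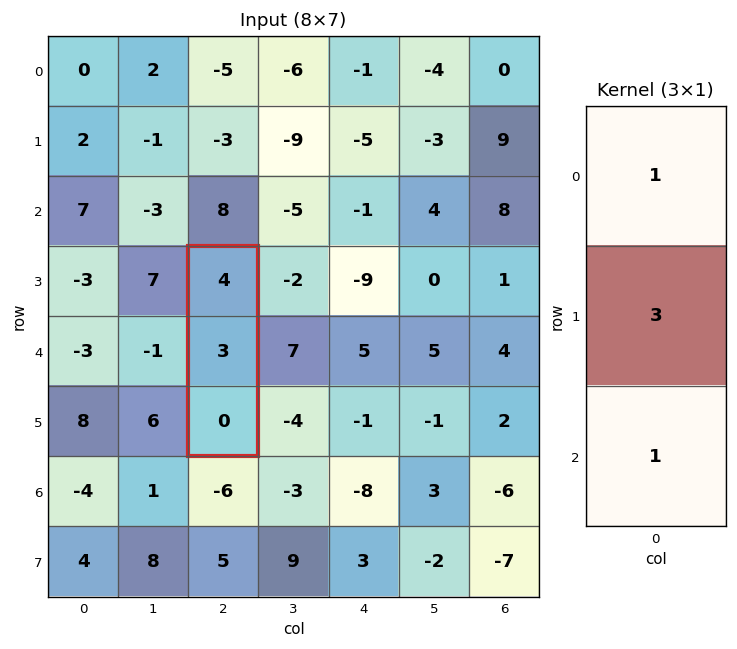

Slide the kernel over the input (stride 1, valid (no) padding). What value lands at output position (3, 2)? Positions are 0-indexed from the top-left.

The receptive field on the input at this output position is [4 / 3 / 0]. Elementwise product with the kernel and sum: 4·1 + 3·3 + 0·1.

13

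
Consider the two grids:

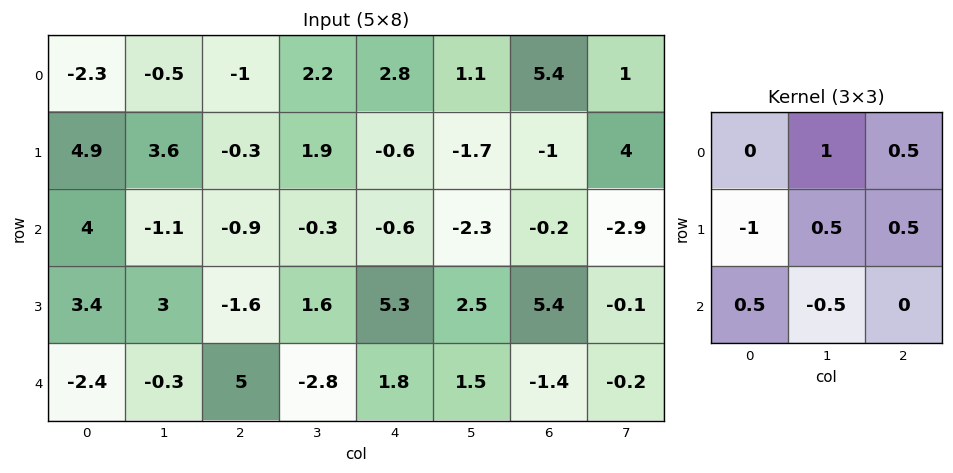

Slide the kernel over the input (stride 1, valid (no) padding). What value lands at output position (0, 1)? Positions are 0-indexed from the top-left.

-2.8

The receptive field on the input at this output position is [-0.5 -1 2.2 / 3.6 -0.3 1.9 / -1.1 -0.9 -0.3]. Elementwise product with the kernel and sum: -1·1 + 2.2·0.5 + 3.6·-1 + -0.3·0.5 + 1.9·0.5 + -1.1·0.5 + -0.9·-0.5.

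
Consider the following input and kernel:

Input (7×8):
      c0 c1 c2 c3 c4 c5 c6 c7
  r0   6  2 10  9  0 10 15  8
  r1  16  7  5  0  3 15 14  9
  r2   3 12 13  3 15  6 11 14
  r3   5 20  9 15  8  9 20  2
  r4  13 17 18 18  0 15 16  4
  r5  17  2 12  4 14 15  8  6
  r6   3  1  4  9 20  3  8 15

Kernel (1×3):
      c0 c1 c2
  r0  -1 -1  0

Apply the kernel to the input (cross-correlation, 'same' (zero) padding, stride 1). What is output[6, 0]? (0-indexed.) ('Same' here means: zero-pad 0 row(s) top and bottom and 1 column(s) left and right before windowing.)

The receptive field on the zero-padded input at this output position is [0 3 1]. Elementwise product with the kernel and sum: 0·-1 + 3·-1.

-3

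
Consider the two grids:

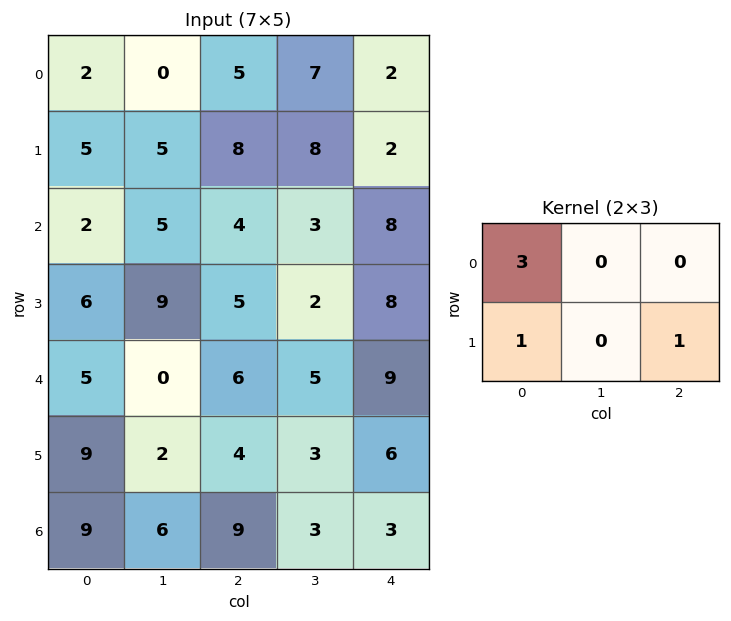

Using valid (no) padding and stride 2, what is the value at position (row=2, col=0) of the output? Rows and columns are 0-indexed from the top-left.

28

The receptive field on the input at this output position is [5 0 6 / 9 2 4]. Elementwise product with the kernel and sum: 5·3 + 9·1 + 4·1.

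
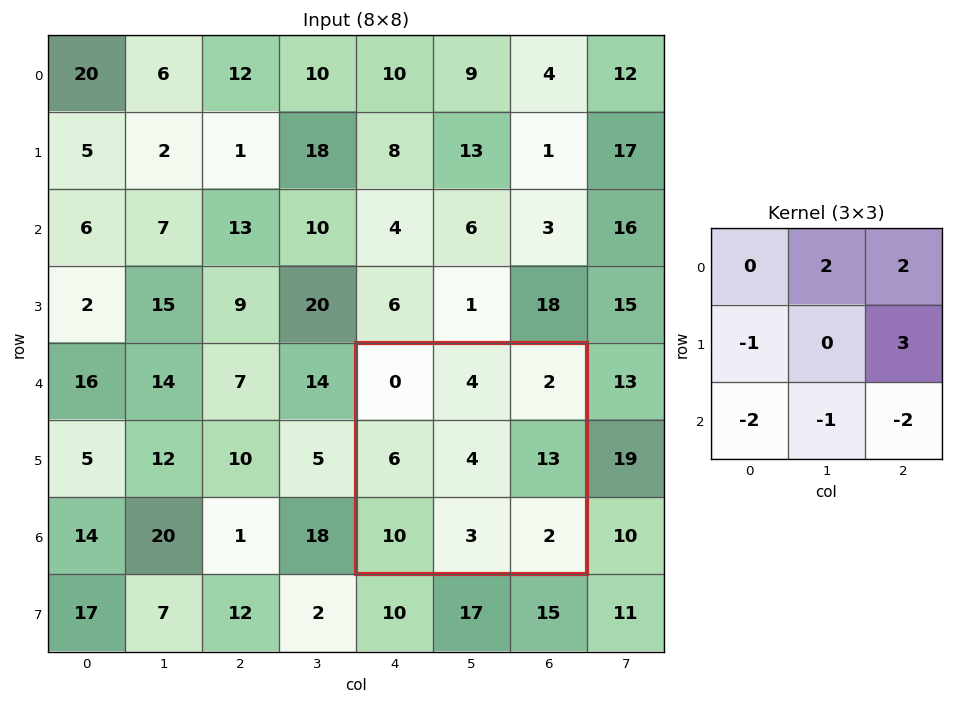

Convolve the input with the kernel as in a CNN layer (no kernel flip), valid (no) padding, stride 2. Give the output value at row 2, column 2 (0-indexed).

The receptive field on the input at this output position is [0 4 2 / 6 4 13 / 10 3 2]. Elementwise product with the kernel and sum: 4·2 + 2·2 + 6·-1 + 13·3 + 10·-2 + 3·-1 + 2·-2.

18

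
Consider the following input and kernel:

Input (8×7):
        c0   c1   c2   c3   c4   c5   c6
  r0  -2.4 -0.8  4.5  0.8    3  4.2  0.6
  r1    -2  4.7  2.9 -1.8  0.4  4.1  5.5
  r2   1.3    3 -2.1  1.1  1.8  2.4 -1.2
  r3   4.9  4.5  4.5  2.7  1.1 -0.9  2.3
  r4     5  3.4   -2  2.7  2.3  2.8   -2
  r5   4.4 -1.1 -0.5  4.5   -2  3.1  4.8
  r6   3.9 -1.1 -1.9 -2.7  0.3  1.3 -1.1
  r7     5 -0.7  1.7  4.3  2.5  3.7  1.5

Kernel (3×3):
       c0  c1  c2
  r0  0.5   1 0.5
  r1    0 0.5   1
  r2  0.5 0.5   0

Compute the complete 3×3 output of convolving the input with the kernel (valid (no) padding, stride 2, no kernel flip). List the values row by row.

Output[0,0]: The receptive field on the input at this output position is [-2.4 -0.8 4.5 / -2 4.7 2.9 / 1.3 3 -2.1]. Elementwise product with the kernel and sum: -2.4·0.5 + -0.8·1 + 4.5·0.5 + 4.7·0.5 + 2.9·1 + 1.3·0.5 + 3·0.5.

7.65 3.55 15.65
13.55 3.75 7.1
5.25 0.8 10.1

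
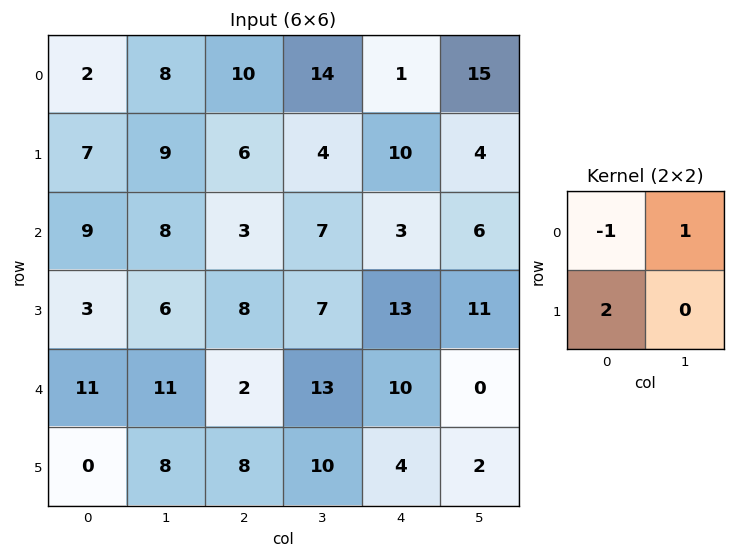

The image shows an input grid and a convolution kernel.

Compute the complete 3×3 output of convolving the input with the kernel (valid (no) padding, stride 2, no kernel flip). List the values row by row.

20 16 34
5 20 29
0 27 -2

Output[0,0]: The receptive field on the input at this output position is [2 8 / 7 9]. Elementwise product with the kernel and sum: 2·-1 + 8·1 + 7·2.
Output[0,1]: The receptive field on the input at this output position is [10 14 / 6 4]. Elementwise product with the kernel and sum: 10·-1 + 14·1 + 6·2.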